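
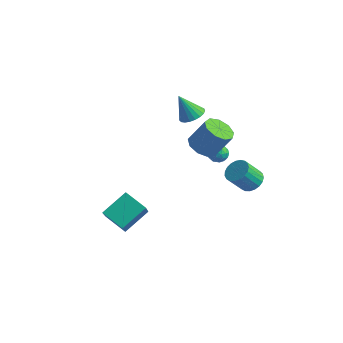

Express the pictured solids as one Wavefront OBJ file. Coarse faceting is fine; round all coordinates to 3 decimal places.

v -2.981 3.777 2.165
v -2.4 4.275 2.556
v -3.679 3.343 3.755
v -2.669 4.504 2.5
v -2.992 4.608 2.387
v -3.313 4.568 2.235
v -3.577 4.391 2.071
v -3.738 4.108 1.924
v -3.768 3.768 1.817
v -3.662 3.429 1.771
v -3.439 3.151 1.793
v -3.136 2.981 1.879
v -2.807 2.948 2.015
v -2.508 3.059 2.176
v -2.291 3.295 2.336
v -2.193 3.613 2.466
v -2.231 3.96 2.543
v -2.899 -3.817 -2.59
v -2.569 -2.224 -1.57
v -1.497 -3.652 -3.301
v -1.168 -2.059 -2.281
v -1.972 -5.001 -1.039
v -1.643 -3.408 -0.019
v -0.571 -4.836 -1.75
v -0.241 -3.243 -0.73
v -0.698 3.036 0.919
v -0.263 3.526 0.723
v -0.057 2.274 0.437
v 0.378 2.764 0.241
v 0.32 2.603 0.903
v -0.076 3.074 1.201
v -0.244 2.726 -0.041
v -0.64 3.197 0.257
v 0.017 3.334 0.13
v 0.366 3.258 0.713
v -0.686 2.542 0.447
v -0.337 2.466 1.03
v -0.537 3.348 0.863
v 0.217 2.452 0.297
v 0.183 2.358 0.686
v 0.438 2.646 0.571
v -0.427 3.082 1.144
v -0.171 3.37 1.029
v 0.171 2.828 1.135
v -0.149 2.43 0.131
v 0.107 2.718 0.016
v -0.758 3.154 0.589
v -0.503 3.442 0.474
v -0.491 2.972 0.025
v -0.116 3.523 0.399
v 0.26 3.075 0.116
v -0.105 3.053 -0.049
v -0.338 3.329 0.126
v 0.088 3.478 0.742
v 0.465 3.031 0.459
v 0.431 2.936 0.848
v 0.198 3.213 1.023
v 0.253 3.366 0.394
v -0.785 2.769 0.701
v -0.408 2.322 0.418
v -0.518 2.587 0.137
v -0.751 2.864 0.312
v -0.58 2.725 1.044
v -0.204 2.277 0.761
v 0.018 2.471 1.034
v -0.215 2.747 1.209
v -0.573 2.434 0.766
v 1.546 3.961 -1.615
v 2.352 3.705 -1.533
v 1.94 2.802 -0.303
v 1.134 3.059 -0.385
v 2.345 3.991 -1.325
v 1.932 3.089 -0.095
v 2.199 4.272 -1.168
v 1.787 3.37 0.062
v 1.941 4.499 -1.088
v 1.528 3.597 0.142
v 1.614 4.633 -1.099
v 1.201 3.731 0.131
v 1.275 4.651 -1.199
v 0.863 3.749 0.03
v 0.984 4.55 -1.371
v 0.571 3.648 -0.142
v 0.789 4.347 -1.586
v 0.377 3.445 -0.356
v 0.726 4.077 -1.805
v 0.313 3.175 -0.575
v 0.804 3.787 -1.991
v 0.392 2.885 -0.762
v 1.011 3.527 -2.113
v 0.598 2.625 -0.883
v 1.31 3.343 -2.148
v 0.898 2.44 -0.918
v 1.65 3.265 -2.091
v 1.238 2.362 -0.861
v 1.972 3.307 -1.952
v 1.56 2.405 -0.722
v 2.221 3.463 -1.754
v 1.808 2.561 -0.524
v 0.601 0.607 2.891
v 1.419 0.125 2.645
v 2.216 0.672 4.222
v 1.399 1.153 4.469
v 1.445 0.754 2.414
v 2.242 1.301 3.992
v 1.076 1.314 2.406
v 1.873 1.861 3.984
v 0.485 1.543 2.626
v 1.282 2.089 4.203
v -0.051 1.333 2.969
v 0.746 1.88 4.547
v -0.282 0.784 3.276
v 0.515 1.331 4.854
v -0.1 0.152 3.403
v 0.698 0.698 4.981
v 0.411 -0.268 3.291
v 1.208 0.279 4.868
v 1.011 -0.278 2.991
v 1.808 0.269 4.569
f 2 1 4
f 2 4 3
f 4 1 5
f 4 5 3
f 5 1 6
f 5 6 3
f 6 1 7
f 6 7 3
f 7 1 8
f 7 8 3
f 8 1 9
f 8 9 3
f 9 1 10
f 9 10 3
f 10 1 11
f 10 11 3
f 11 1 12
f 11 12 3
f 12 1 13
f 12 13 3
f 13 1 14
f 13 14 3
f 14 1 15
f 14 15 3
f 15 1 16
f 15 16 3
f 16 1 17
f 16 17 3
f 17 1 2
f 17 2 3
f 19 21 18
f 22 19 18
f 18 21 20
f 20 22 18
f 19 25 21
f 23 19 22
f 23 25 19
f 21 25 20
f 24 22 20
f 20 25 24
f 24 23 22
f 25 23 24
f 26 63 42
f 63 37 66
f 42 66 31
f 63 66 42
f 26 42 38
f 42 31 43
f 38 43 27
f 42 43 38
f 26 38 47
f 38 27 48
f 47 48 33
f 38 48 47
f 26 47 59
f 47 33 62
f 59 62 36
f 47 62 59
f 26 59 63
f 59 36 67
f 63 67 37
f 59 67 63
f 27 43 54
f 43 31 57
f 54 57 35
f 43 57 54
f 31 66 44
f 66 37 65
f 44 65 30
f 66 65 44
f 37 67 64
f 67 36 60
f 64 60 28
f 67 60 64
f 36 62 61
f 62 33 49
f 61 49 32
f 62 49 61
f 33 48 53
f 48 27 50
f 53 50 34
f 48 50 53
f 29 55 41
f 55 35 56
f 41 56 30
f 55 56 41
f 29 41 39
f 41 30 40
f 39 40 28
f 41 40 39
f 29 39 46
f 39 28 45
f 46 45 32
f 39 45 46
f 29 46 51
f 46 32 52
f 51 52 34
f 46 52 51
f 29 51 55
f 51 34 58
f 55 58 35
f 51 58 55
f 30 56 44
f 56 35 57
f 44 57 31
f 56 57 44
f 28 40 64
f 40 30 65
f 64 65 37
f 40 65 64
f 32 45 61
f 45 28 60
f 61 60 36
f 45 60 61
f 34 52 53
f 52 32 49
f 53 49 33
f 52 49 53
f 35 58 54
f 58 34 50
f 54 50 27
f 58 50 54
f 69 68 72
f 69 72 70
f 70 72 73
f 70 73 71
f 72 68 74
f 72 74 73
f 73 74 75
f 73 75 71
f 74 68 76
f 74 76 75
f 75 76 77
f 75 77 71
f 76 68 78
f 76 78 77
f 77 78 79
f 77 79 71
f 78 68 80
f 78 80 79
f 79 80 81
f 79 81 71
f 80 68 82
f 80 82 81
f 81 82 83
f 81 83 71
f 82 68 84
f 82 84 83
f 83 84 85
f 83 85 71
f 84 68 86
f 84 86 85
f 85 86 87
f 85 87 71
f 86 68 88
f 86 88 87
f 87 88 89
f 87 89 71
f 88 68 90
f 88 90 89
f 89 90 91
f 89 91 71
f 90 68 92
f 90 92 91
f 91 92 93
f 91 93 71
f 92 68 94
f 92 94 93
f 93 94 95
f 93 95 71
f 94 68 96
f 94 96 95
f 95 96 97
f 95 97 71
f 96 68 98
f 96 98 97
f 97 98 99
f 97 99 71
f 98 68 69
f 98 69 99
f 99 69 70
f 99 70 71
f 101 100 104
f 101 104 102
f 102 104 105
f 102 105 103
f 104 100 106
f 104 106 105
f 105 106 107
f 105 107 103
f 106 100 108
f 106 108 107
f 107 108 109
f 107 109 103
f 108 100 110
f 108 110 109
f 109 110 111
f 109 111 103
f 110 100 112
f 110 112 111
f 111 112 113
f 111 113 103
f 112 100 114
f 112 114 113
f 113 114 115
f 113 115 103
f 114 100 116
f 114 116 115
f 115 116 117
f 115 117 103
f 116 100 118
f 116 118 117
f 117 118 119
f 117 119 103
f 118 100 101
f 118 101 119
f 119 101 102
f 119 102 103



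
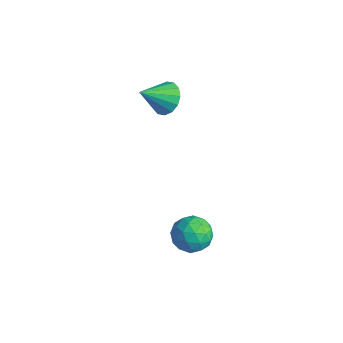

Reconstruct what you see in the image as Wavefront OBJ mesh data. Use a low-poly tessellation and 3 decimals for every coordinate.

v -2.174 3.438 3.154
v -1.89 3.902 3.794
v -2.446 2.262 4.126
v -2.316 3.985 3.775
v -2.704 3.922 3.59
v -2.95 3.729 3.287
v -2.988 3.458 2.949
v -2.807 3.182 2.666
v -2.457 2.974 2.513
v -2.031 2.891 2.533
v -1.643 2.954 2.718
v -1.397 3.147 3.02
v -1.359 3.418 3.358
v -1.54 3.694 3.642
v 1.071 1.466 -2.459
v 1.64 2.197 -2.596
v 1.88 1.063 -1.244
v 2.449 1.794 -1.381
v 1.565 1.934 -1.106
v 1.065 2.183 -1.857
v 2.455 1.077 -1.983
v 1.955 1.326 -2.734
v 2.495 1.956 -2.301
v 1.945 2.486 -1.759
v 1.575 0.774 -2.081
v 1.025 1.304 -1.539
v 1.285 1.867 -2.634
v 2.235 1.393 -1.206
v 1.716 1.475 -1.045
v 2.05 1.905 -1.125
v 0.947 1.859 -2.2
v 1.281 2.288 -2.28
v 1.237 2.133 -1.405
v 2.239 0.972 -1.56
v 2.573 1.401 -1.64
v 1.47 1.355 -2.715
v 1.804 1.785 -2.795
v 2.283 1.127 -2.435
v 2.122 2.155 -2.541
v 2.597 1.918 -1.827
v 2.6 1.497 -2.181
v 2.307 1.643 -2.622
v 1.799 2.466 -2.223
v 2.274 2.229 -1.508
v 1.754 2.311 -1.347
v 1.461 2.458 -1.789
v 2.301 2.325 -2.049
v 1.246 1.031 -2.332
v 1.721 0.794 -1.617
v 2.059 0.802 -2.051
v 1.766 0.949 -2.493
v 0.923 1.342 -2.013
v 1.398 1.105 -1.299
v 1.213 1.617 -1.218
v 0.92 1.763 -1.659
v 1.219 0.935 -1.791
f 2 1 4
f 2 4 3
f 4 1 5
f 4 5 3
f 5 1 6
f 5 6 3
f 6 1 7
f 6 7 3
f 7 1 8
f 7 8 3
f 8 1 9
f 8 9 3
f 9 1 10
f 9 10 3
f 10 1 11
f 10 11 3
f 11 1 12
f 11 12 3
f 12 1 13
f 12 13 3
f 13 1 14
f 13 14 3
f 14 1 2
f 14 2 3
f 15 52 31
f 52 26 55
f 31 55 20
f 52 55 31
f 15 31 27
f 31 20 32
f 27 32 16
f 31 32 27
f 15 27 36
f 27 16 37
f 36 37 22
f 27 37 36
f 15 36 48
f 36 22 51
f 48 51 25
f 36 51 48
f 15 48 52
f 48 25 56
f 52 56 26
f 48 56 52
f 16 32 43
f 32 20 46
f 43 46 24
f 32 46 43
f 20 55 33
f 55 26 54
f 33 54 19
f 55 54 33
f 26 56 53
f 56 25 49
f 53 49 17
f 56 49 53
f 25 51 50
f 51 22 38
f 50 38 21
f 51 38 50
f 22 37 42
f 37 16 39
f 42 39 23
f 37 39 42
f 18 44 30
f 44 24 45
f 30 45 19
f 44 45 30
f 18 30 28
f 30 19 29
f 28 29 17
f 30 29 28
f 18 28 35
f 28 17 34
f 35 34 21
f 28 34 35
f 18 35 40
f 35 21 41
f 40 41 23
f 35 41 40
f 18 40 44
f 40 23 47
f 44 47 24
f 40 47 44
f 19 45 33
f 45 24 46
f 33 46 20
f 45 46 33
f 17 29 53
f 29 19 54
f 53 54 26
f 29 54 53
f 21 34 50
f 34 17 49
f 50 49 25
f 34 49 50
f 23 41 42
f 41 21 38
f 42 38 22
f 41 38 42
f 24 47 43
f 47 23 39
f 43 39 16
f 47 39 43



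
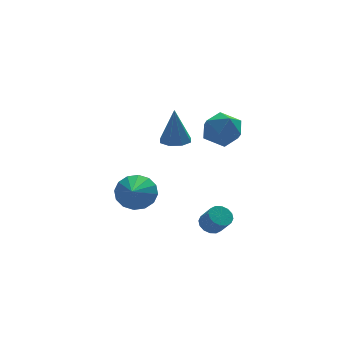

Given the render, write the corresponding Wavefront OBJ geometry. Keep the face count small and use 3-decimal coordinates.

v 2.175 -2.091 -1.537
v 2.655 -1.71 -1.39
v 2.906 -2.349 -0.556
v 2.425 -2.729 -0.703
v 2.4 -1.593 -1.224
v 2.651 -2.231 -0.39
v 2.085 -1.609 -1.141
v 2.336 -2.247 -0.307
v 1.794 -1.754 -1.165
v 2.045 -2.392 -0.331
v 1.605 -1.989 -1.288
v 1.856 -2.628 -0.454
v 1.568 -2.252 -1.478
v 1.819 -2.89 -0.644
v 1.694 -2.471 -1.684
v 1.945 -3.11 -0.85
v 1.949 -2.589 -1.85
v 2.2 -3.227 -1.016
v 2.264 -2.573 -1.933
v 2.515 -3.211 -1.099
v 2.555 -2.428 -1.909
v 2.806 -3.066 -1.075
v 2.744 -2.192 -1.786
v 2.995 -2.831 -0.952
v 2.781 -1.93 -1.596
v 3.032 -2.568 -0.762
v 4.024 1.769 3.659
v 4.883 1.215 3.215
v 2.917 1.025 2.445
v 3.776 0.471 2.001
v 3.404 0.202 3.017
v 4.089 0.661 3.767
v 3.711 1.579 1.893
v 4.396 2.038 2.643
v 4.69 1.097 2.123
v 4.5 0.246 2.818
v 3.3 1.994 2.842
v 3.11 1.143 3.537
v 2.494 3.848 0.986
v 3.103 3.315 1.016
v 2.466 3.932 3.054
v 3.302 3.901 0.995
v 3.028 4.457 0.968
v 2.441 4.655 0.952
v 1.885 4.381 0.956
v 1.686 3.794 0.977
v 1.96 3.239 1.004
v 2.547 3.04 1.02
v -1.077 -0.991 0.557
v -0.16 -1.152 0.949
v -1.783 -2.569 1.563
v -0.397 -0.83 1.286
v -0.817 -0.552 1.428
v -1.306 -0.391 1.336
v -1.733 -0.392 1.036
v -1.985 -0.553 0.607
v -1.994 -0.831 0.164
v -1.756 -1.153 -0.173
v -1.337 -1.431 -0.315
v -0.848 -1.591 -0.223
v -0.42 -1.591 0.078
v -0.168 -1.43 0.507
f 2 1 5
f 2 5 3
f 3 5 6
f 3 6 4
f 5 1 7
f 5 7 6
f 6 7 8
f 6 8 4
f 7 1 9
f 7 9 8
f 8 9 10
f 8 10 4
f 9 1 11
f 9 11 10
f 10 11 12
f 10 12 4
f 11 1 13
f 11 13 12
f 12 13 14
f 12 14 4
f 13 1 15
f 13 15 14
f 14 15 16
f 14 16 4
f 15 1 17
f 15 17 16
f 16 17 18
f 16 18 4
f 17 1 19
f 17 19 18
f 18 19 20
f 18 20 4
f 19 1 21
f 19 21 20
f 20 21 22
f 20 22 4
f 21 1 23
f 21 23 22
f 22 23 24
f 22 24 4
f 23 1 25
f 23 25 24
f 24 25 26
f 24 26 4
f 25 1 2
f 25 2 26
f 26 2 3
f 26 3 4
f 27 38 32
f 27 32 28
f 27 28 34
f 27 34 37
f 27 37 38
f 28 32 36
f 32 38 31
f 38 37 29
f 37 34 33
f 34 28 35
f 30 36 31
f 30 31 29
f 30 29 33
f 30 33 35
f 30 35 36
f 31 36 32
f 29 31 38
f 33 29 37
f 35 33 34
f 36 35 28
f 40 39 42
f 40 42 41
f 42 39 43
f 42 43 41
f 43 39 44
f 43 44 41
f 44 39 45
f 44 45 41
f 45 39 46
f 45 46 41
f 46 39 47
f 46 47 41
f 47 39 48
f 47 48 41
f 48 39 40
f 48 40 41
f 50 49 52
f 50 52 51
f 52 49 53
f 52 53 51
f 53 49 54
f 53 54 51
f 54 49 55
f 54 55 51
f 55 49 56
f 55 56 51
f 56 49 57
f 56 57 51
f 57 49 58
f 57 58 51
f 58 49 59
f 58 59 51
f 59 49 60
f 59 60 51
f 60 49 61
f 60 61 51
f 61 49 62
f 61 62 51
f 62 49 50
f 62 50 51



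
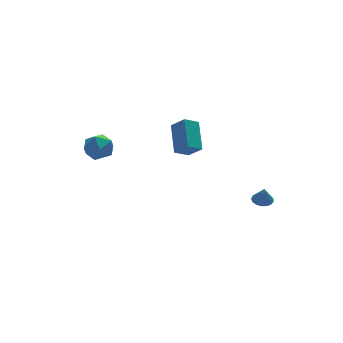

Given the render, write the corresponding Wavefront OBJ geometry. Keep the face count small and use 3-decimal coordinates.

v 1.496 0.694 0.865
v 0.578 0.693 1.395
v 2.123 2.326 1.955
v 1.205 2.325 2.485
v 1.975 -0.045 1.695
v 1.057 -0.046 2.225
v 2.602 1.587 2.785
v 1.684 1.586 3.315
v -4.504 1.507 2.45
v -3.618 1.904 2.633
v -4.182 0.316 3.467
v -3.296 0.713 3.65
v -4.115 1.168 3.963
v -4.315 1.904 3.335
v -3.485 0.316 2.765
v -3.685 1.052 2.137
v -2.988 1.168 2.829
v -3.378 1.694 3.569
v -4.422 0.526 2.531
v -4.812 1.052 3.271
v 3.905 -3.627 -0.898
v 4.517 -3.479 -0.88
v 3.915 -3.793 0.118
v 4.378 -3.215 -0.836
v 4.13 -3.046 -0.806
v 3.83 -3.01 -0.797
v 3.548 -3.115 -0.812
v 3.348 -3.338 -0.846
v 3.275 -3.627 -0.892
v 3.347 -3.916 -0.94
v 3.546 -4.139 -0.978
v 3.828 -4.245 -0.998
v 4.127 -4.209 -0.995
v 4.376 -4.04 -0.97
v 4.516 -3.776 -0.928
f 2 4 1
f 5 2 1
f 1 4 3
f 3 5 1
f 2 8 4
f 6 2 5
f 6 8 2
f 4 8 3
f 7 5 3
f 3 8 7
f 7 6 5
f 8 6 7
f 9 20 14
f 9 14 10
f 9 10 16
f 9 16 19
f 9 19 20
f 10 14 18
f 14 20 13
f 20 19 11
f 19 16 15
f 16 10 17
f 12 18 13
f 12 13 11
f 12 11 15
f 12 15 17
f 12 17 18
f 13 18 14
f 11 13 20
f 15 11 19
f 17 15 16
f 18 17 10
f 22 21 24
f 22 24 23
f 24 21 25
f 24 25 23
f 25 21 26
f 25 26 23
f 26 21 27
f 26 27 23
f 27 21 28
f 27 28 23
f 28 21 29
f 28 29 23
f 29 21 30
f 29 30 23
f 30 21 31
f 30 31 23
f 31 21 32
f 31 32 23
f 32 21 33
f 32 33 23
f 33 21 34
f 33 34 23
f 34 21 35
f 34 35 23
f 35 21 22
f 35 22 23



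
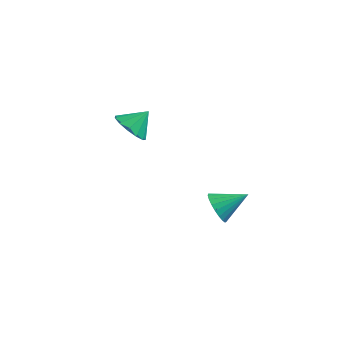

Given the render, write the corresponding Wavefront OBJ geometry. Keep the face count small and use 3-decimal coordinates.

v -2.504 0.487 -2.887
v -1.999 0.865 -3.624
v -1.876 1.233 -2.073
v -2.445 1.176 -3.566
v -2.909 1.269 -3.293
v -3.244 1.113 -2.89
v -3.345 0.759 -2.487
v -3.178 0.318 -2.21
v -2.798 -0.07 -2.148
v -2.324 -0.281 -2.321
v -1.907 -0.248 -2.673
v -1.68 0.018 -3.093
v -1.714 0.433 -3.447
v 2.987 -2.963 -3.749
v 3.538 -3.448 -4.137
v 4.153 -2.197 -3.051
v 3.501 -3.188 -4.361
v 3.375 -2.889 -4.479
v 3.183 -2.603 -4.471
v 2.956 -2.379 -4.338
v 2.735 -2.256 -4.103
v 2.557 -2.255 -3.808
v 2.454 -2.377 -3.502
v 2.443 -2.6 -3.238
v 2.526 -2.886 -3.063
v 2.688 -3.185 -3.007
v 2.903 -3.446 -3.079
v 3.132 -3.623 -3.267
v 3.336 -3.686 -3.538
v 3.479 -3.624 -3.846
f 2 1 4
f 2 4 3
f 4 1 5
f 4 5 3
f 5 1 6
f 5 6 3
f 6 1 7
f 6 7 3
f 7 1 8
f 7 8 3
f 8 1 9
f 8 9 3
f 9 1 10
f 9 10 3
f 10 1 11
f 10 11 3
f 11 1 12
f 11 12 3
f 12 1 13
f 12 13 3
f 13 1 2
f 13 2 3
f 15 14 17
f 15 17 16
f 17 14 18
f 17 18 16
f 18 14 19
f 18 19 16
f 19 14 20
f 19 20 16
f 20 14 21
f 20 21 16
f 21 14 22
f 21 22 16
f 22 14 23
f 22 23 16
f 23 14 24
f 23 24 16
f 24 14 25
f 24 25 16
f 25 14 26
f 25 26 16
f 26 14 27
f 26 27 16
f 27 14 28
f 27 28 16
f 28 14 29
f 28 29 16
f 29 14 30
f 29 30 16
f 30 14 15
f 30 15 16



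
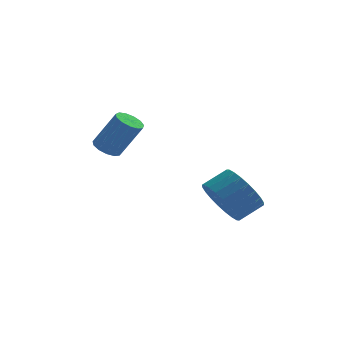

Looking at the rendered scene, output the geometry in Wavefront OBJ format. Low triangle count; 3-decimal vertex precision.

v -0.562 0.562 -2.844
v -0.079 0.334 -3.159
v 0.804 0.149 -1.671
v 0.322 0.378 -1.356
v -0.032 0.679 -3.144
v 0.852 0.494 -1.656
v -0.153 0.988 -3.034
v 0.731 0.803 -1.546
v -0.404 1.162 -2.863
v 0.48 0.977 -1.376
v -0.705 1.145 -2.687
v 0.179 0.96 -1.199
v -0.96 0.943 -2.56
v -0.077 0.758 -1.072
v -1.089 0.621 -2.523
v -0.206 0.436 -1.036
v -1.051 0.28 -2.588
v -0.167 0.095 -1.101
v -0.857 0.028 -2.735
v 0.026 -0.156 -1.247
v -0.57 -0.053 -2.916
v 0.314 -0.238 -1.428
v -0.28 0.06 -3.074
v 0.604 -0.124 -1.586
v 3.496 -3.746 -3.924
v 4.078 -3.78 -4.798
v 4.985 -3.388 -4.21
v 4.404 -3.354 -3.336
v 3.926 -3.399 -4.817
v 4.833 -3.008 -4.229
v 3.709 -3.072 -4.701
v 4.616 -2.68 -4.112
v 3.46 -2.847 -4.466
v 4.367 -2.456 -3.878
v 3.216 -2.759 -4.149
v 4.123 -2.368 -3.56
v 3.015 -2.821 -3.797
v 3.922 -2.43 -3.209
v 2.887 -3.024 -3.465
v 3.794 -2.633 -2.877
v 2.852 -3.337 -3.203
v 3.759 -2.945 -2.615
v 2.915 -3.712 -3.05
v 3.822 -3.32 -2.462
v 3.067 -4.092 -3.031
v 3.974 -3.701 -2.443
v 3.284 -4.42 -3.148
v 4.191 -4.028 -2.559
v 3.533 -4.644 -3.382
v 4.44 -4.253 -2.794
v 3.777 -4.732 -3.7
v 4.684 -4.341 -3.111
v 3.978 -4.67 -4.051
v 4.885 -4.279 -3.463
v 4.106 -4.467 -4.383
v 5.013 -4.076 -3.795
v 4.141 -4.155 -4.645
v 5.048 -3.763 -4.057
f 2 1 5
f 2 5 3
f 3 5 6
f 3 6 4
f 5 1 7
f 5 7 6
f 6 7 8
f 6 8 4
f 7 1 9
f 7 9 8
f 8 9 10
f 8 10 4
f 9 1 11
f 9 11 10
f 10 11 12
f 10 12 4
f 11 1 13
f 11 13 12
f 12 13 14
f 12 14 4
f 13 1 15
f 13 15 14
f 14 15 16
f 14 16 4
f 15 1 17
f 15 17 16
f 16 17 18
f 16 18 4
f 17 1 19
f 17 19 18
f 18 19 20
f 18 20 4
f 19 1 21
f 19 21 20
f 20 21 22
f 20 22 4
f 21 1 23
f 21 23 22
f 22 23 24
f 22 24 4
f 23 1 2
f 23 2 24
f 24 2 3
f 24 3 4
f 26 25 29
f 26 29 27
f 27 29 30
f 27 30 28
f 29 25 31
f 29 31 30
f 30 31 32
f 30 32 28
f 31 25 33
f 31 33 32
f 32 33 34
f 32 34 28
f 33 25 35
f 33 35 34
f 34 35 36
f 34 36 28
f 35 25 37
f 35 37 36
f 36 37 38
f 36 38 28
f 37 25 39
f 37 39 38
f 38 39 40
f 38 40 28
f 39 25 41
f 39 41 40
f 40 41 42
f 40 42 28
f 41 25 43
f 41 43 42
f 42 43 44
f 42 44 28
f 43 25 45
f 43 45 44
f 44 45 46
f 44 46 28
f 45 25 47
f 45 47 46
f 46 47 48
f 46 48 28
f 47 25 49
f 47 49 48
f 48 49 50
f 48 50 28
f 49 25 51
f 49 51 50
f 50 51 52
f 50 52 28
f 51 25 53
f 51 53 52
f 52 53 54
f 52 54 28
f 53 25 55
f 53 55 54
f 54 55 56
f 54 56 28
f 55 25 57
f 55 57 56
f 56 57 58
f 56 58 28
f 57 25 26
f 57 26 58
f 58 26 27
f 58 27 28



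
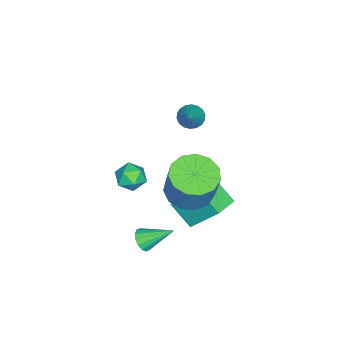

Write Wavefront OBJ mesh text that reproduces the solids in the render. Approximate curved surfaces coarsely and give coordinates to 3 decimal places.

v 4.068 -1.095 -2.183
v 4.624 -0.908 -2.247
v 3.732 0.195 -1.317
v 4.472 -0.788 -2.483
v 4.213 -0.751 -2.64
v 3.914 -0.806 -2.674
v 3.657 -0.938 -2.576
v 3.51 -1.113 -2.373
v 3.512 -1.283 -2.119
v 3.663 -1.402 -1.883
v 3.923 -1.439 -1.726
v 4.222 -1.385 -1.692
v 4.479 -1.252 -1.79
v 4.626 -1.078 -1.993
v 0.702 -2.316 -1.698
v 1.367 -2.623 -1.405
v 0.173 -3.477 -1.715
v 0.838 -3.784 -1.422
v 0.388 -3.318 -0.973
v 0.715 -2.6 -0.962
v 0.825 -3.5 -2.158
v 1.152 -2.782 -2.147
v 1.443 -3.355 -1.689
v 1.173 -3.242 -0.957
v 0.367 -2.858 -2.163
v 0.097 -2.745 -1.431
v 1.541 -0.131 -0.845
v 1.603 1.162 0.718
v 1.896 0.914 -1.723
v 1.959 2.207 -0.16
v 2.701 -0.387 -0.68
v 2.764 0.906 0.883
v 3.057 0.658 -1.558
v 3.119 1.951 0.005
v 3.082 0.612 1.122
v 4.117 0.642 0.782
v 4.674 1.098 2.519
v 3.638 1.068 2.858
v 3.893 1.209 0.705
v 4.45 1.665 2.442
v 3.411 1.586 0.76
v 3.968 2.042 2.497
v 2.825 1.654 0.93
v 3.382 2.11 2.667
v 2.32 1.391 1.161
v 2.877 1.847 2.898
v 2.057 0.881 1.379
v 2.614 1.337 3.116
v 2.119 0.285 1.516
v 2.676 0.741 3.253
v 2.487 -0.206 1.527
v 3.044 0.249 3.264
v 3.043 -0.439 1.41
v 3.6 0.017 3.146
v 3.612 -0.337 1.201
v 4.169 0.119 2.938
v 4.012 0.066 0.967
v 4.569 0.522 2.703
v -2.072 -1.352 0.851
v -1.632 -1.509 0.413
v -0.648 -0.928 2.129
v -1.672 -1.232 0.366
v -1.792 -0.978 0.414
v -1.967 -0.798 0.549
v -2.162 -0.728 0.744
v -2.34 -0.782 0.96
v -2.465 -0.949 1.154
v -2.512 -1.195 1.289
v -2.471 -1.473 1.336
v -2.352 -1.727 1.287
v -2.177 -1.907 1.152
v -1.981 -1.977 0.958
v -1.804 -1.923 0.742
v -1.679 -1.756 0.547
f 2 1 4
f 2 4 3
f 4 1 5
f 4 5 3
f 5 1 6
f 5 6 3
f 6 1 7
f 6 7 3
f 7 1 8
f 7 8 3
f 8 1 9
f 8 9 3
f 9 1 10
f 9 10 3
f 10 1 11
f 10 11 3
f 11 1 12
f 11 12 3
f 12 1 13
f 12 13 3
f 13 1 14
f 13 14 3
f 14 1 2
f 14 2 3
f 15 26 20
f 15 20 16
f 15 16 22
f 15 22 25
f 15 25 26
f 16 20 24
f 20 26 19
f 26 25 17
f 25 22 21
f 22 16 23
f 18 24 19
f 18 19 17
f 18 17 21
f 18 21 23
f 18 23 24
f 19 24 20
f 17 19 26
f 21 17 25
f 23 21 22
f 24 23 16
f 28 30 27
f 31 28 27
f 27 30 29
f 29 31 27
f 28 34 30
f 32 28 31
f 32 34 28
f 30 34 29
f 33 31 29
f 29 34 33
f 33 32 31
f 34 32 33
f 36 35 39
f 36 39 37
f 37 39 40
f 37 40 38
f 39 35 41
f 39 41 40
f 40 41 42
f 40 42 38
f 41 35 43
f 41 43 42
f 42 43 44
f 42 44 38
f 43 35 45
f 43 45 44
f 44 45 46
f 44 46 38
f 45 35 47
f 45 47 46
f 46 47 48
f 46 48 38
f 47 35 49
f 47 49 48
f 48 49 50
f 48 50 38
f 49 35 51
f 49 51 50
f 50 51 52
f 50 52 38
f 51 35 53
f 51 53 52
f 52 53 54
f 52 54 38
f 53 35 55
f 53 55 54
f 54 55 56
f 54 56 38
f 55 35 57
f 55 57 56
f 56 57 58
f 56 58 38
f 57 35 36
f 57 36 58
f 58 36 37
f 58 37 38
f 60 59 62
f 60 62 61
f 62 59 63
f 62 63 61
f 63 59 64
f 63 64 61
f 64 59 65
f 64 65 61
f 65 59 66
f 65 66 61
f 66 59 67
f 66 67 61
f 67 59 68
f 67 68 61
f 68 59 69
f 68 69 61
f 69 59 70
f 69 70 61
f 70 59 71
f 70 71 61
f 71 59 72
f 71 72 61
f 72 59 73
f 72 73 61
f 73 59 74
f 73 74 61
f 74 59 60
f 74 60 61



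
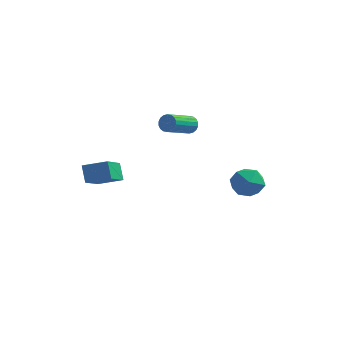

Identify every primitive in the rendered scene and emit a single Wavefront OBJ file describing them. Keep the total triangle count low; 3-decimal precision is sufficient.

v 3.219 3.148 -1.362
v 3.727 2.771 -0.51
v 1.713 2.909 -0.57
v 2.221 2.532 0.282
v 2.299 3.56 0.03
v 3.23 3.708 -0.46
v 2.21 1.972 -0.62
v 3.141 2.12 -1.11
v 3.104 2.044 -0.051
v 3.159 3.026 0.35
v 2.281 2.654 -1.43
v 2.336 3.636 -1.029
v -2.874 -4.701 1.949
v -3.271 -4.245 2.843
v -3.06 -2.891 0.942
v -3.457 -2.434 1.836
v -1.643 -4.366 2.324
v -2.04 -3.909 3.218
v -1.829 -2.555 1.317
v -2.226 -2.099 2.211
v -0.161 1.946 3.529
v 0.189 2.02 3.974
v -0.37 0.448 4.675
v -0.719 0.374 4.231
v -0.026 2.131 4.052
v -0.585 0.559 4.753
v -0.267 2.205 4.026
v -0.826 0.633 4.727
v -0.487 2.228 3.902
v -1.046 0.656 4.603
v -0.643 2.195 3.704
v -1.201 0.623 4.405
v -0.703 2.113 3.472
v -1.261 0.541 4.173
v -0.655 1.998 3.251
v -1.214 0.425 3.952
v -0.51 1.872 3.085
v -1.069 0.3 3.786
v -0.295 1.761 3.007
v -0.854 0.189 3.708
v -0.054 1.687 3.033
v -0.613 0.115 3.734
v 0.166 1.664 3.157
v -0.393 0.092 3.858
v 0.321 1.697 3.355
v -0.237 0.125 4.056
v 0.381 1.779 3.587
v -0.177 0.207 4.288
v 0.334 1.895 3.808
v -0.225 0.322 4.509
f 1 12 6
f 1 6 2
f 1 2 8
f 1 8 11
f 1 11 12
f 2 6 10
f 6 12 5
f 12 11 3
f 11 8 7
f 8 2 9
f 4 10 5
f 4 5 3
f 4 3 7
f 4 7 9
f 4 9 10
f 5 10 6
f 3 5 12
f 7 3 11
f 9 7 8
f 10 9 2
f 14 16 13
f 17 14 13
f 13 16 15
f 15 17 13
f 14 20 16
f 18 14 17
f 18 20 14
f 16 20 15
f 19 17 15
f 15 20 19
f 19 18 17
f 20 18 19
f 22 21 25
f 22 25 23
f 23 25 26
f 23 26 24
f 25 21 27
f 25 27 26
f 26 27 28
f 26 28 24
f 27 21 29
f 27 29 28
f 28 29 30
f 28 30 24
f 29 21 31
f 29 31 30
f 30 31 32
f 30 32 24
f 31 21 33
f 31 33 32
f 32 33 34
f 32 34 24
f 33 21 35
f 33 35 34
f 34 35 36
f 34 36 24
f 35 21 37
f 35 37 36
f 36 37 38
f 36 38 24
f 37 21 39
f 37 39 38
f 38 39 40
f 38 40 24
f 39 21 41
f 39 41 40
f 40 41 42
f 40 42 24
f 41 21 43
f 41 43 42
f 42 43 44
f 42 44 24
f 43 21 45
f 43 45 44
f 44 45 46
f 44 46 24
f 45 21 47
f 45 47 46
f 46 47 48
f 46 48 24
f 47 21 49
f 47 49 48
f 48 49 50
f 48 50 24
f 49 21 22
f 49 22 50
f 50 22 23
f 50 23 24



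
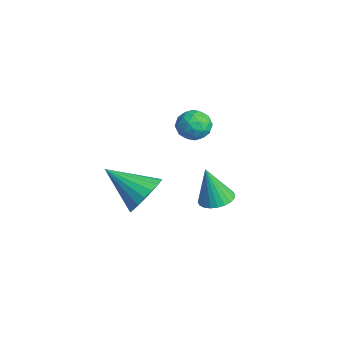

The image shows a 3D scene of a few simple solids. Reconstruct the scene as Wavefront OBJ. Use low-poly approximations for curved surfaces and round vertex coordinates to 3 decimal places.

v -2.981 1.57 -4.416
v -2.239 1.626 -4.316
v -3.179 1.17 -2.724
v -2.325 1.9 -4.261
v -2.511 2.124 -4.23
v -2.768 2.264 -4.227
v -3.057 2.298 -4.253
v -3.335 2.221 -4.304
v -3.559 2.045 -4.372
v -3.695 1.797 -4.446
v -3.722 1.514 -4.516
v -3.636 1.24 -4.571
v -3.45 1.016 -4.602
v -3.193 0.876 -4.605
v -2.904 0.842 -4.579
v -2.626 0.918 -4.528
v -2.402 1.094 -4.46
v -2.267 1.343 -4.386
v -1.19 -1.933 -2.116
v -0.81 -1.589 -1.315
v -2.29 -3.167 -1.064
v -1.146 -1.34 -1.374
v -1.491 -1.208 -1.58
v -1.776 -1.219 -1.892
v -1.945 -1.372 -2.248
v -1.965 -1.636 -2.578
v -1.83 -1.958 -2.817
v -1.569 -2.276 -2.916
v -1.233 -2.525 -2.857
v -0.888 -2.657 -2.651
v -0.603 -2.646 -2.339
v -0.434 -2.493 -1.983
v -0.415 -2.229 -1.653
v -0.549 -1.907 -1.415
v -2.295 0.322 0.807
v -1.686 0.526 0.448
v -1.634 -0.306 1.572
v -1.025 -0.102 1.213
v -1.408 0.394 1.598
v -1.817 0.782 1.125
v -1.503 -0.562 0.895
v -1.912 -0.174 0.422
v -1.196 -0.021 0.502
v -1.138 0.571 0.937
v -2.182 -0.351 1.083
v -2.124 0.241 1.518
v -2.049 0.479 0.56
v -1.271 -0.259 1.46
v -1.497 0.033 1.686
v -1.139 0.152 1.475
v -2.126 0.63 0.958
v -1.768 0.75 0.747
v -1.604 0.672 1.423
v -1.552 -0.53 1.273
v -1.194 -0.41 1.062
v -2.181 0.068 0.545
v -1.823 0.187 0.334
v -1.716 -0.452 0.597
v -1.403 0.278 0.381
v -1.014 -0.091 0.831
v -1.295 -0.362 0.644
v -1.535 -0.134 0.366
v -1.369 0.625 0.636
v -0.98 0.256 1.086
v -1.205 0.548 1.312
v -1.446 0.776 1.034
v -1.081 0.304 0.668
v -2.34 -0.036 0.934
v -1.951 -0.405 1.384
v -1.874 -0.556 0.986
v -2.115 -0.328 0.708
v -2.306 0.311 1.189
v -1.917 -0.058 1.639
v -1.785 0.354 1.654
v -2.025 0.582 1.376
v -2.239 -0.084 1.352
f 2 1 4
f 2 4 3
f 4 1 5
f 4 5 3
f 5 1 6
f 5 6 3
f 6 1 7
f 6 7 3
f 7 1 8
f 7 8 3
f 8 1 9
f 8 9 3
f 9 1 10
f 9 10 3
f 10 1 11
f 10 11 3
f 11 1 12
f 11 12 3
f 12 1 13
f 12 13 3
f 13 1 14
f 13 14 3
f 14 1 15
f 14 15 3
f 15 1 16
f 15 16 3
f 16 1 17
f 16 17 3
f 17 1 18
f 17 18 3
f 18 1 2
f 18 2 3
f 20 19 22
f 20 22 21
f 22 19 23
f 22 23 21
f 23 19 24
f 23 24 21
f 24 19 25
f 24 25 21
f 25 19 26
f 25 26 21
f 26 19 27
f 26 27 21
f 27 19 28
f 27 28 21
f 28 19 29
f 28 29 21
f 29 19 30
f 29 30 21
f 30 19 31
f 30 31 21
f 31 19 32
f 31 32 21
f 32 19 33
f 32 33 21
f 33 19 34
f 33 34 21
f 34 19 20
f 34 20 21
f 35 72 51
f 72 46 75
f 51 75 40
f 72 75 51
f 35 51 47
f 51 40 52
f 47 52 36
f 51 52 47
f 35 47 56
f 47 36 57
f 56 57 42
f 47 57 56
f 35 56 68
f 56 42 71
f 68 71 45
f 56 71 68
f 35 68 72
f 68 45 76
f 72 76 46
f 68 76 72
f 36 52 63
f 52 40 66
f 63 66 44
f 52 66 63
f 40 75 53
f 75 46 74
f 53 74 39
f 75 74 53
f 46 76 73
f 76 45 69
f 73 69 37
f 76 69 73
f 45 71 70
f 71 42 58
f 70 58 41
f 71 58 70
f 42 57 62
f 57 36 59
f 62 59 43
f 57 59 62
f 38 64 50
f 64 44 65
f 50 65 39
f 64 65 50
f 38 50 48
f 50 39 49
f 48 49 37
f 50 49 48
f 38 48 55
f 48 37 54
f 55 54 41
f 48 54 55
f 38 55 60
f 55 41 61
f 60 61 43
f 55 61 60
f 38 60 64
f 60 43 67
f 64 67 44
f 60 67 64
f 39 65 53
f 65 44 66
f 53 66 40
f 65 66 53
f 37 49 73
f 49 39 74
f 73 74 46
f 49 74 73
f 41 54 70
f 54 37 69
f 70 69 45
f 54 69 70
f 43 61 62
f 61 41 58
f 62 58 42
f 61 58 62
f 44 67 63
f 67 43 59
f 63 59 36
f 67 59 63



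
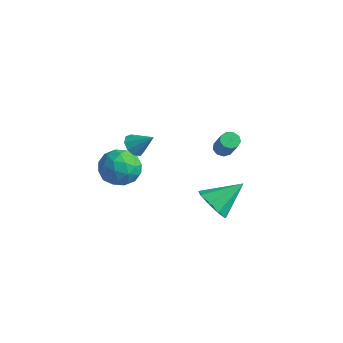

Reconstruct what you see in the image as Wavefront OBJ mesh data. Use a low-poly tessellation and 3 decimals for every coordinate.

v -3.941 -1.385 -1.187
v -2.923 -1.697 -0.987
v -4.477 -2.203 0.267
v -3.459 -2.515 0.467
v -3.732 -1.47 0.551
v -3.401 -0.964 -0.348
v -3.999 -2.936 -0.372
v -3.668 -2.43 -1.271
v -2.959 -2.655 -0.483
v -2.794 -1.749 0.087
v -4.606 -2.151 -0.807
v -4.441 -1.245 -0.237
v -3.385 -1.469 -1.214
v -4.015 -2.431 0.494
v -4.176 -1.817 0.544
v -3.578 -2 0.661
v -3.666 -1.039 -0.839
v -3.067 -1.222 -0.721
v -3.543 -1.089 0.183
v -4.333 -2.678 0.001
v -3.734 -2.861 0.119
v -3.822 -1.9 -1.381
v -3.224 -2.083 -1.264
v -3.857 -2.811 -0.903
v -2.808 -2.215 -0.801
v -3.123 -2.696 0.054
v -3.44 -2.944 -0.44
v -3.245 -2.646 -0.968
v -2.711 -1.683 -0.465
v -3.026 -2.164 0.389
v -3.187 -1.55 0.438
v -2.992 -1.253 -0.09
v -2.732 -2.246 -0.17
v -4.374 -1.736 -1.109
v -4.689 -2.217 -0.255
v -4.408 -2.647 -0.63
v -4.213 -2.35 -1.158
v -4.277 -1.204 -0.774
v -4.592 -1.685 0.081
v -4.155 -1.254 0.248
v -3.96 -0.956 -0.28
v -4.668 -1.654 -0.55
v -2.326 2.506 -4.363
v -1.893 1.84 -3.707
v -1.774 3.974 -3.237
v -1.424 2.038 -4.195
v -1.377 2.455 -4.761
v -1.774 2.896 -5.141
v -2.429 3.154 -5.157
v -3.036 3.11 -4.801
v -3.31 2.783 -4.241
v -3.124 2.326 -3.737
v -2.564 1.954 -3.527
v -2.471 -2.097 1.85
v -2.241 -1.719 1.387
v -1.649 -1.663 2.61
v -2.556 -1.51 1.608
v -2.831 -1.576 1.942
v -2.937 -1.885 2.233
v -2.825 -2.293 2.345
v -2.547 -2.609 2.225
v -2.234 -2.686 1.93
v -2.031 -2.486 1.597
v -2.033 -2.105 1.382
v -3.417 4.155 -1.658
v -3.002 4.244 -1.941
v -2.088 3.855 -0.725
v -2.503 3.765 -0.442
v -3.099 4.536 -1.775
v -2.185 4.146 -0.559
v -3.344 4.649 -1.554
v -2.431 4.259 -0.338
v -3.624 4.531 -1.382
v -2.71 4.141 -0.166
v -3.806 4.237 -1.339
v -2.893 3.847 -0.123
v -3.807 3.904 -1.445
v -2.893 3.515 -0.229
v -3.625 3.689 -1.651
v -2.711 3.3 -0.435
v -3.345 3.692 -1.86
v -2.432 3.302 -0.644
v -3.1 3.911 -1.974
v -2.186 3.522 -0.758
f 1 38 17
f 38 12 41
f 17 41 6
f 38 41 17
f 1 17 13
f 17 6 18
f 13 18 2
f 17 18 13
f 1 13 22
f 13 2 23
f 22 23 8
f 13 23 22
f 1 22 34
f 22 8 37
f 34 37 11
f 22 37 34
f 1 34 38
f 34 11 42
f 38 42 12
f 34 42 38
f 2 18 29
f 18 6 32
f 29 32 10
f 18 32 29
f 6 41 19
f 41 12 40
f 19 40 5
f 41 40 19
f 12 42 39
f 42 11 35
f 39 35 3
f 42 35 39
f 11 37 36
f 37 8 24
f 36 24 7
f 37 24 36
f 8 23 28
f 23 2 25
f 28 25 9
f 23 25 28
f 4 30 16
f 30 10 31
f 16 31 5
f 30 31 16
f 4 16 14
f 16 5 15
f 14 15 3
f 16 15 14
f 4 14 21
f 14 3 20
f 21 20 7
f 14 20 21
f 4 21 26
f 21 7 27
f 26 27 9
f 21 27 26
f 4 26 30
f 26 9 33
f 30 33 10
f 26 33 30
f 5 31 19
f 31 10 32
f 19 32 6
f 31 32 19
f 3 15 39
f 15 5 40
f 39 40 12
f 15 40 39
f 7 20 36
f 20 3 35
f 36 35 11
f 20 35 36
f 9 27 28
f 27 7 24
f 28 24 8
f 27 24 28
f 10 33 29
f 33 9 25
f 29 25 2
f 33 25 29
f 44 43 46
f 44 46 45
f 46 43 47
f 46 47 45
f 47 43 48
f 47 48 45
f 48 43 49
f 48 49 45
f 49 43 50
f 49 50 45
f 50 43 51
f 50 51 45
f 51 43 52
f 51 52 45
f 52 43 53
f 52 53 45
f 53 43 44
f 53 44 45
f 55 54 57
f 55 57 56
f 57 54 58
f 57 58 56
f 58 54 59
f 58 59 56
f 59 54 60
f 59 60 56
f 60 54 61
f 60 61 56
f 61 54 62
f 61 62 56
f 62 54 63
f 62 63 56
f 63 54 64
f 63 64 56
f 64 54 55
f 64 55 56
f 66 65 69
f 66 69 67
f 67 69 70
f 67 70 68
f 69 65 71
f 69 71 70
f 70 71 72
f 70 72 68
f 71 65 73
f 71 73 72
f 72 73 74
f 72 74 68
f 73 65 75
f 73 75 74
f 74 75 76
f 74 76 68
f 75 65 77
f 75 77 76
f 76 77 78
f 76 78 68
f 77 65 79
f 77 79 78
f 78 79 80
f 78 80 68
f 79 65 81
f 79 81 80
f 80 81 82
f 80 82 68
f 81 65 83
f 81 83 82
f 82 83 84
f 82 84 68
f 83 65 66
f 83 66 84
f 84 66 67
f 84 67 68



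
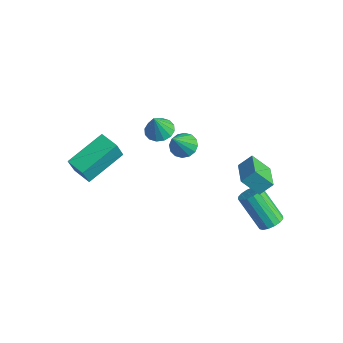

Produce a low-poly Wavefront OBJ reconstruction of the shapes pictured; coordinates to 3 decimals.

v 3.318 3.451 -1.582
v 2.768 2.814 -0.713
v 3.541 4.056 -0.997
v 2.991 3.418 -0.128
v 4.589 2.722 -1.312
v 4.039 2.084 -0.443
v 4.812 3.326 -0.727
v 4.262 2.689 0.142
v -1.233 2.479 -2.325
v -0.779 2.11 -2.727
v -0.727 1.521 -0.875
v -0.585 2.398 -2.605
v -0.565 2.707 -2.407
v -0.724 2.955 -2.188
v -1.02 3.076 -2.005
v -1.372 3.037 -1.908
v -1.687 2.848 -1.923
v -1.88 2.56 -2.046
v -1.9 2.251 -2.243
v -1.741 2.003 -2.462
v -1.446 1.882 -2.645
v -1.094 1.921 -2.742
v 0.684 -0.065 1.755
v 1.154 -0.53 1.527
v 0.856 -0.475 2.945
v 1.346 -0.232 1.602
v 1.361 0.11 1.718
v 1.194 0.406 1.844
v 0.891 0.576 1.947
v 0.532 0.574 1.998
v 0.214 0.401 1.984
v 0.022 0.103 1.909
v 0.007 -0.239 1.793
v 0.174 -0.535 1.666
v 0.477 -0.705 1.564
v 0.836 -0.703 1.513
v -2.15 -2.929 -2.107
v -2.005 -3.339 -1.064
v -2.39 -0.943 -1.292
v -2.244 -1.353 -0.25
v -1.096 -2.767 -2.19
v -0.95 -3.177 -1.148
v -1.335 -0.781 -1.376
v -1.19 -1.191 -0.333
v 4.326 3.661 -4.252
v 4.736 3.199 -4.086
v 3.605 2.757 -2.522
v 3.194 3.219 -2.688
v 4.845 3.471 -3.93
v 3.714 3.029 -2.366
v 4.815 3.793 -3.861
v 3.683 3.351 -2.297
v 4.653 4.081 -3.896
v 3.522 3.638 -2.333
v 4.404 4.255 -4.027
v 3.273 3.813 -2.463
v 4.134 4.271 -4.218
v 3.003 3.828 -2.654
v 3.915 4.123 -4.418
v 2.784 3.681 -2.854
v 3.806 3.851 -4.574
v 2.675 3.409 -3.01
v 3.837 3.529 -4.643
v 2.705 3.087 -3.079
v 3.998 3.242 -4.607
v 2.867 2.799 -3.044
v 4.247 3.067 -4.477
v 3.116 2.625 -2.913
v 4.517 3.052 -4.286
v 3.386 2.609 -2.722
f 2 4 1
f 5 2 1
f 1 4 3
f 3 5 1
f 2 8 4
f 6 2 5
f 6 8 2
f 4 8 3
f 7 5 3
f 3 8 7
f 7 6 5
f 8 6 7
f 10 9 12
f 10 12 11
f 12 9 13
f 12 13 11
f 13 9 14
f 13 14 11
f 14 9 15
f 14 15 11
f 15 9 16
f 15 16 11
f 16 9 17
f 16 17 11
f 17 9 18
f 17 18 11
f 18 9 19
f 18 19 11
f 19 9 20
f 19 20 11
f 20 9 21
f 20 21 11
f 21 9 22
f 21 22 11
f 22 9 10
f 22 10 11
f 24 23 26
f 24 26 25
f 26 23 27
f 26 27 25
f 27 23 28
f 27 28 25
f 28 23 29
f 28 29 25
f 29 23 30
f 29 30 25
f 30 23 31
f 30 31 25
f 31 23 32
f 31 32 25
f 32 23 33
f 32 33 25
f 33 23 34
f 33 34 25
f 34 23 35
f 34 35 25
f 35 23 36
f 35 36 25
f 36 23 24
f 36 24 25
f 38 40 37
f 41 38 37
f 37 40 39
f 39 41 37
f 38 44 40
f 42 38 41
f 42 44 38
f 40 44 39
f 43 41 39
f 39 44 43
f 43 42 41
f 44 42 43
f 46 45 49
f 46 49 47
f 47 49 50
f 47 50 48
f 49 45 51
f 49 51 50
f 50 51 52
f 50 52 48
f 51 45 53
f 51 53 52
f 52 53 54
f 52 54 48
f 53 45 55
f 53 55 54
f 54 55 56
f 54 56 48
f 55 45 57
f 55 57 56
f 56 57 58
f 56 58 48
f 57 45 59
f 57 59 58
f 58 59 60
f 58 60 48
f 59 45 61
f 59 61 60
f 60 61 62
f 60 62 48
f 61 45 63
f 61 63 62
f 62 63 64
f 62 64 48
f 63 45 65
f 63 65 64
f 64 65 66
f 64 66 48
f 65 45 67
f 65 67 66
f 66 67 68
f 66 68 48
f 67 45 69
f 67 69 68
f 68 69 70
f 68 70 48
f 69 45 46
f 69 46 70
f 70 46 47
f 70 47 48



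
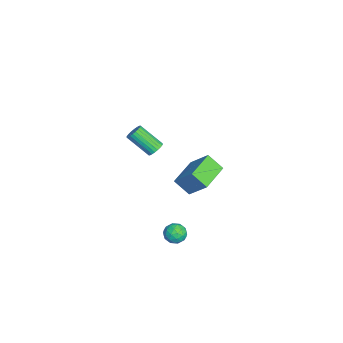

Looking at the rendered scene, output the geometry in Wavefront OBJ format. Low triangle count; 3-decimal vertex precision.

v 0.947 2.202 -3.036
v 0.644 1.376 -2.205
v -0.717 3.046 -2.804
v -1.019 2.221 -1.972
v 1.599 3.159 -1.848
v 1.297 2.334 -1.016
v -0.064 4.004 -1.615
v -0.367 3.178 -0.784
v 3.589 0.546 2.84
v 3.986 0.672 3.133
v 3.569 -0.48 4.194
v 3.171 -0.606 3.9
v 3.845 0.791 3.207
v 3.427 -0.361 4.267
v 3.664 0.872 3.224
v 3.247 -0.279 4.285
v 3.472 0.904 3.183
v 3.055 -0.247 4.244
v 3.298 0.882 3.09
v 2.88 -0.27 4.15
v 3.168 0.808 2.959
v 2.75 -0.344 4.019
v 3.102 0.694 2.809
v 2.684 -0.457 3.87
v 3.11 0.558 2.664
v 2.693 -0.594 3.725
v 3.191 0.42 2.546
v 2.774 -0.732 3.607
v 3.333 0.301 2.473
v 2.915 -0.851 3.533
v 3.513 0.219 2.455
v 3.096 -0.932 3.516
v 3.705 0.187 2.496
v 3.288 -0.964 3.557
v 3.88 0.21 2.59
v 3.462 -0.942 3.65
v 4.01 0.284 2.721
v 3.592 -0.868 3.781
v 4.076 0.397 2.87
v 3.658 -0.754 3.931
v 4.067 0.534 3.015
v 3.65 -0.618 4.076
v 3.295 2.018 -4.134
v 3.957 2.135 -4.013
v 3.443 0.945 -3.907
v 4.105 1.062 -3.786
v 3.631 1.305 -3.358
v 3.539 1.968 -3.498
v 3.861 1.112 -4.422
v 3.769 1.775 -4.562
v 4.307 1.575 -4.19
v 4.165 1.695 -3.533
v 3.235 1.385 -4.387
v 3.093 1.505 -3.73
v 3.613 2.17 -4.093
v 3.787 0.91 -3.827
v 3.508 1.053 -3.575
v 3.897 1.121 -3.504
v 3.368 2.072 -3.791
v 3.757 2.141 -3.719
v 3.565 1.654 -3.334
v 3.643 0.939 -4.201
v 4.032 1.008 -4.129
v 3.503 1.959 -4.416
v 3.892 2.027 -4.345
v 3.835 1.426 -4.586
v 4.208 1.91 -4.126
v 4.295 1.28 -3.993
v 4.151 1.309 -4.367
v 4.097 1.698 -4.449
v 4.124 1.98 -3.74
v 4.211 1.35 -3.606
v 3.933 1.493 -3.355
v 3.879 1.882 -3.437
v 4.33 1.651 -3.844
v 3.189 1.73 -4.314
v 3.276 1.1 -4.18
v 3.521 1.198 -4.483
v 3.467 1.587 -4.565
v 3.105 1.8 -3.927
v 3.192 1.17 -3.794
v 3.303 1.382 -3.471
v 3.249 1.771 -3.553
v 3.07 1.429 -4.076
f 2 4 1
f 5 2 1
f 1 4 3
f 3 5 1
f 2 8 4
f 6 2 5
f 6 8 2
f 4 8 3
f 7 5 3
f 3 8 7
f 7 6 5
f 8 6 7
f 10 9 13
f 10 13 11
f 11 13 14
f 11 14 12
f 13 9 15
f 13 15 14
f 14 15 16
f 14 16 12
f 15 9 17
f 15 17 16
f 16 17 18
f 16 18 12
f 17 9 19
f 17 19 18
f 18 19 20
f 18 20 12
f 19 9 21
f 19 21 20
f 20 21 22
f 20 22 12
f 21 9 23
f 21 23 22
f 22 23 24
f 22 24 12
f 23 9 25
f 23 25 24
f 24 25 26
f 24 26 12
f 25 9 27
f 25 27 26
f 26 27 28
f 26 28 12
f 27 9 29
f 27 29 28
f 28 29 30
f 28 30 12
f 29 9 31
f 29 31 30
f 30 31 32
f 30 32 12
f 31 9 33
f 31 33 32
f 32 33 34
f 32 34 12
f 33 9 35
f 33 35 34
f 34 35 36
f 34 36 12
f 35 9 37
f 35 37 36
f 36 37 38
f 36 38 12
f 37 9 39
f 37 39 38
f 38 39 40
f 38 40 12
f 39 9 41
f 39 41 40
f 40 41 42
f 40 42 12
f 41 9 10
f 41 10 42
f 42 10 11
f 42 11 12
f 43 80 59
f 80 54 83
f 59 83 48
f 80 83 59
f 43 59 55
f 59 48 60
f 55 60 44
f 59 60 55
f 43 55 64
f 55 44 65
f 64 65 50
f 55 65 64
f 43 64 76
f 64 50 79
f 76 79 53
f 64 79 76
f 43 76 80
f 76 53 84
f 80 84 54
f 76 84 80
f 44 60 71
f 60 48 74
f 71 74 52
f 60 74 71
f 48 83 61
f 83 54 82
f 61 82 47
f 83 82 61
f 54 84 81
f 84 53 77
f 81 77 45
f 84 77 81
f 53 79 78
f 79 50 66
f 78 66 49
f 79 66 78
f 50 65 70
f 65 44 67
f 70 67 51
f 65 67 70
f 46 72 58
f 72 52 73
f 58 73 47
f 72 73 58
f 46 58 56
f 58 47 57
f 56 57 45
f 58 57 56
f 46 56 63
f 56 45 62
f 63 62 49
f 56 62 63
f 46 63 68
f 63 49 69
f 68 69 51
f 63 69 68
f 46 68 72
f 68 51 75
f 72 75 52
f 68 75 72
f 47 73 61
f 73 52 74
f 61 74 48
f 73 74 61
f 45 57 81
f 57 47 82
f 81 82 54
f 57 82 81
f 49 62 78
f 62 45 77
f 78 77 53
f 62 77 78
f 51 69 70
f 69 49 66
f 70 66 50
f 69 66 70
f 52 75 71
f 75 51 67
f 71 67 44
f 75 67 71



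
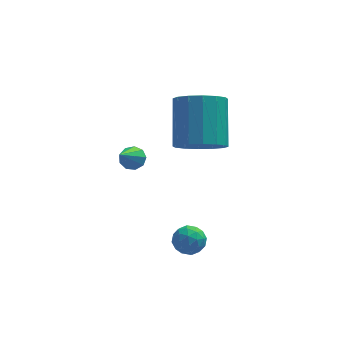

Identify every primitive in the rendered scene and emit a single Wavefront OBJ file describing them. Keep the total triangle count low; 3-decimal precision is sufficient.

v 2.019 3.118 1.353
v 2.548 2.526 1.944
v 2.629 4.03 3.378
v 2.101 4.622 2.787
v 2.895 2.776 1.662
v 2.977 4.28 3.096
v 3.008 3.118 1.297
v 3.089 4.622 2.732
v 2.855 3.46 0.947
v 2.937 4.964 2.382
v 2.479 3.71 0.706
v 2.56 5.214 2.14
v 1.979 3.802 0.638
v 2.061 5.306 2.072
v 1.491 3.71 0.762
v 1.572 5.214 2.196
v 1.143 3.46 1.044
v 1.225 4.964 2.478
v 1.031 3.118 1.408
v 1.112 4.622 2.843
v 1.183 2.776 1.758
v 1.265 4.28 3.193
v 1.56 2.526 2
v 1.641 4.03 3.434
v 2.059 2.434 2.068
v 2.141 3.938 3.502
v -0.371 4.334 -0.232
v 0.011 4.498 0.079
v -0.869 3.106 1.032
v -0.285 4.684 0.143
v -0.622 4.706 0.031
v -0.842 4.553 -0.204
v -0.841 4.298 -0.451
v -0.621 4.059 -0.596
v -0.283 3.949 -0.571
v 0.013 4.019 -0.386
v 0.129 4.236 -0.13
v 0.834 -0.005 -1.163
v 1.209 0.405 -1.483
v 1.671 -0.405 -0.697
v 2.046 0.005 -1.017
v 1.649 0.221 -0.562
v 1.133 0.469 -0.85
v 1.747 -0.469 -1.33
v 1.231 -0.221 -1.618
v 1.774 0.118 -1.587
v 1.713 0.545 -1.112
v 1.167 -0.545 -1.068
v 1.106 -0.118 -0.593
v 0.948 0.235 -1.364
v 1.932 -0.235 -0.816
v 1.699 -0.108 -0.548
v 1.919 0.133 -0.737
v 0.903 0.273 -0.992
v 1.124 0.514 -1.18
v 1.382 0.406 -0.638
v 1.756 -0.514 -1
v 1.977 -0.273 -1.188
v 0.961 -0.133 -1.443
v 1.181 0.108 -1.632
v 1.498 -0.406 -1.542
v 1.501 0.308 -1.613
v 1.992 0.072 -1.339
v 1.817 -0.206 -1.523
v 1.513 -0.06 -1.693
v 1.465 0.559 -1.334
v 1.957 0.323 -1.06
v 1.724 0.45 -0.792
v 1.42 0.596 -0.961
v 1.797 0.39 -1.395
v 0.923 -0.323 -1.12
v 1.415 -0.559 -0.846
v 1.46 -0.596 -1.219
v 1.156 -0.45 -1.388
v 0.888 -0.072 -0.841
v 1.379 -0.308 -0.567
v 1.367 0.06 -0.487
v 1.063 0.206 -0.657
v 1.083 -0.39 -0.785
f 2 1 5
f 2 5 3
f 3 5 6
f 3 6 4
f 5 1 7
f 5 7 6
f 6 7 8
f 6 8 4
f 7 1 9
f 7 9 8
f 8 9 10
f 8 10 4
f 9 1 11
f 9 11 10
f 10 11 12
f 10 12 4
f 11 1 13
f 11 13 12
f 12 13 14
f 12 14 4
f 13 1 15
f 13 15 14
f 14 15 16
f 14 16 4
f 15 1 17
f 15 17 16
f 16 17 18
f 16 18 4
f 17 1 19
f 17 19 18
f 18 19 20
f 18 20 4
f 19 1 21
f 19 21 20
f 20 21 22
f 20 22 4
f 21 1 23
f 21 23 22
f 22 23 24
f 22 24 4
f 23 1 25
f 23 25 24
f 24 25 26
f 24 26 4
f 25 1 2
f 25 2 26
f 26 2 3
f 26 3 4
f 28 27 30
f 28 30 29
f 30 27 31
f 30 31 29
f 31 27 32
f 31 32 29
f 32 27 33
f 32 33 29
f 33 27 34
f 33 34 29
f 34 27 35
f 34 35 29
f 35 27 36
f 35 36 29
f 36 27 37
f 36 37 29
f 37 27 28
f 37 28 29
f 38 75 54
f 75 49 78
f 54 78 43
f 75 78 54
f 38 54 50
f 54 43 55
f 50 55 39
f 54 55 50
f 38 50 59
f 50 39 60
f 59 60 45
f 50 60 59
f 38 59 71
f 59 45 74
f 71 74 48
f 59 74 71
f 38 71 75
f 71 48 79
f 75 79 49
f 71 79 75
f 39 55 66
f 55 43 69
f 66 69 47
f 55 69 66
f 43 78 56
f 78 49 77
f 56 77 42
f 78 77 56
f 49 79 76
f 79 48 72
f 76 72 40
f 79 72 76
f 48 74 73
f 74 45 61
f 73 61 44
f 74 61 73
f 45 60 65
f 60 39 62
f 65 62 46
f 60 62 65
f 41 67 53
f 67 47 68
f 53 68 42
f 67 68 53
f 41 53 51
f 53 42 52
f 51 52 40
f 53 52 51
f 41 51 58
f 51 40 57
f 58 57 44
f 51 57 58
f 41 58 63
f 58 44 64
f 63 64 46
f 58 64 63
f 41 63 67
f 63 46 70
f 67 70 47
f 63 70 67
f 42 68 56
f 68 47 69
f 56 69 43
f 68 69 56
f 40 52 76
f 52 42 77
f 76 77 49
f 52 77 76
f 44 57 73
f 57 40 72
f 73 72 48
f 57 72 73
f 46 64 65
f 64 44 61
f 65 61 45
f 64 61 65
f 47 70 66
f 70 46 62
f 66 62 39
f 70 62 66



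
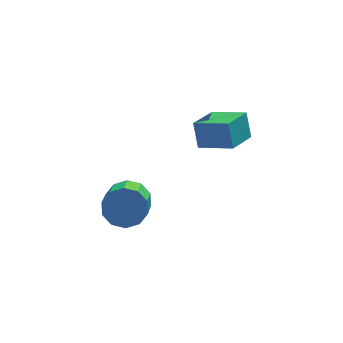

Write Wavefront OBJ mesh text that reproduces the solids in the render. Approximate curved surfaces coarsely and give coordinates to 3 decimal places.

v 1.42 2.206 -0.413
v 1.352 2.689 0.528
v 2.298 3.154 -0.836
v 2.23 3.637 0.105
v 2.47 1.443 0.055
v 2.402 1.926 0.996
v 3.348 2.391 -0.368
v 3.28 2.874 0.573
v -1.298 0.877 -1.526
v -0.888 0.415 -2.034
v -1.212 -0.72 -1.262
v -1.622 -0.257 -0.754
v -0.577 0.566 -1.681
v -0.901 -0.568 -0.909
v -0.542 0.837 -1.268
v -0.866 -0.298 -0.496
v -0.795 1.123 -0.954
v -1.119 -0.012 -0.182
v -1.24 1.315 -0.859
v -1.564 0.18 -0.087
v -1.708 1.34 -1.018
v -2.032 0.205 -0.246
v -2.019 1.188 -1.371
v -2.343 0.054 -0.599
v -2.054 0.918 -1.784
v -2.378 -0.217 -1.012
v -1.801 0.632 -2.098
v -2.125 -0.503 -1.326
v -1.356 0.44 -2.193
v -1.68 -0.695 -1.421
f 2 4 1
f 5 2 1
f 1 4 3
f 3 5 1
f 2 8 4
f 6 2 5
f 6 8 2
f 4 8 3
f 7 5 3
f 3 8 7
f 7 6 5
f 8 6 7
f 10 9 13
f 10 13 11
f 11 13 14
f 11 14 12
f 13 9 15
f 13 15 14
f 14 15 16
f 14 16 12
f 15 9 17
f 15 17 16
f 16 17 18
f 16 18 12
f 17 9 19
f 17 19 18
f 18 19 20
f 18 20 12
f 19 9 21
f 19 21 20
f 20 21 22
f 20 22 12
f 21 9 23
f 21 23 22
f 22 23 24
f 22 24 12
f 23 9 25
f 23 25 24
f 24 25 26
f 24 26 12
f 25 9 27
f 25 27 26
f 26 27 28
f 26 28 12
f 27 9 29
f 27 29 28
f 28 29 30
f 28 30 12
f 29 9 10
f 29 10 30
f 30 10 11
f 30 11 12



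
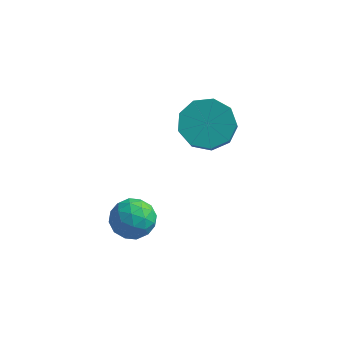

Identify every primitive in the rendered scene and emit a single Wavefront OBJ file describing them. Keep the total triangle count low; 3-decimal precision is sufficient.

v 3.276 3.871 2.323
v 4.154 3.609 1.898
v 4.341 2.947 2.691
v 3.464 3.209 3.117
v 4.248 4.145 2.323
v 4.436 3.483 3.116
v 3.888 4.553 2.748
v 4.075 3.891 3.542
v 3.241 4.642 2.975
v 3.428 3.98 3.768
v 2.611 4.37 2.897
v 2.798 3.708 3.69
v 2.292 3.864 2.55
v 2.479 3.202 3.343
v 2.434 3.362 2.097
v 2.621 2.7 2.891
v 2.97 3.098 1.751
v 3.157 2.436 2.544
v 3.649 3.195 1.672
v 3.836 2.533 2.465
v 2.076 0.537 0.935
v 2.782 0.184 0.645
v 1.358 -0.524 0.475
v 2.064 -0.877 0.185
v 1.934 -0.814 1.014
v 2.378 -0.159 1.298
v 1.762 -0.181 -0.178
v 2.206 0.474 0.106
v 2.589 -0.26 -0.042
v 2.695 -0.651 0.695
v 1.445 0.311 0.425
v 1.551 -0.08 1.162
v 2.492 0.454 0.83
v 1.648 -0.794 0.29
v 1.572 -0.757 0.777
v 1.987 -0.964 0.607
v 2.254 0.252 1.214
v 2.67 0.045 1.044
v 2.171 -0.542 1.261
v 1.47 -0.385 0.076
v 1.886 -0.592 -0.094
v 2.153 0.624 0.513
v 2.568 0.417 0.343
v 1.969 0.202 -0.141
v 2.793 -0.015 0.256
v 2.372 -0.638 -0.014
v 2.194 -0.229 -0.228
v 2.455 0.156 -0.061
v 2.856 -0.245 0.689
v 2.434 -0.868 0.419
v 2.357 -0.832 0.906
v 2.618 -0.446 1.073
v 2.742 -0.506 0.285
v 1.706 0.528 0.701
v 1.284 -0.095 0.431
v 1.522 0.106 0.047
v 1.783 0.492 0.214
v 1.768 0.298 1.134
v 1.347 -0.325 0.864
v 1.685 -0.496 1.181
v 1.946 -0.111 1.348
v 1.398 0.166 0.835
f 2 1 5
f 2 5 3
f 3 5 6
f 3 6 4
f 5 1 7
f 5 7 6
f 6 7 8
f 6 8 4
f 7 1 9
f 7 9 8
f 8 9 10
f 8 10 4
f 9 1 11
f 9 11 10
f 10 11 12
f 10 12 4
f 11 1 13
f 11 13 12
f 12 13 14
f 12 14 4
f 13 1 15
f 13 15 14
f 14 15 16
f 14 16 4
f 15 1 17
f 15 17 16
f 16 17 18
f 16 18 4
f 17 1 19
f 17 19 18
f 18 19 20
f 18 20 4
f 19 1 2
f 19 2 20
f 20 2 3
f 20 3 4
f 21 58 37
f 58 32 61
f 37 61 26
f 58 61 37
f 21 37 33
f 37 26 38
f 33 38 22
f 37 38 33
f 21 33 42
f 33 22 43
f 42 43 28
f 33 43 42
f 21 42 54
f 42 28 57
f 54 57 31
f 42 57 54
f 21 54 58
f 54 31 62
f 58 62 32
f 54 62 58
f 22 38 49
f 38 26 52
f 49 52 30
f 38 52 49
f 26 61 39
f 61 32 60
f 39 60 25
f 61 60 39
f 32 62 59
f 62 31 55
f 59 55 23
f 62 55 59
f 31 57 56
f 57 28 44
f 56 44 27
f 57 44 56
f 28 43 48
f 43 22 45
f 48 45 29
f 43 45 48
f 24 50 36
f 50 30 51
f 36 51 25
f 50 51 36
f 24 36 34
f 36 25 35
f 34 35 23
f 36 35 34
f 24 34 41
f 34 23 40
f 41 40 27
f 34 40 41
f 24 41 46
f 41 27 47
f 46 47 29
f 41 47 46
f 24 46 50
f 46 29 53
f 50 53 30
f 46 53 50
f 25 51 39
f 51 30 52
f 39 52 26
f 51 52 39
f 23 35 59
f 35 25 60
f 59 60 32
f 35 60 59
f 27 40 56
f 40 23 55
f 56 55 31
f 40 55 56
f 29 47 48
f 47 27 44
f 48 44 28
f 47 44 48
f 30 53 49
f 53 29 45
f 49 45 22
f 53 45 49



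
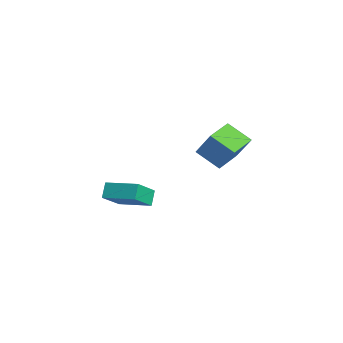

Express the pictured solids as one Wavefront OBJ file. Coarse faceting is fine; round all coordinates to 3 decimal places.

v -2.682 -3.963 -4.051
v -1.779 -5.144 -2.984
v -3.193 -3.619 -3.238
v -2.29 -4.8 -2.171
v -1.31 -2.64 -3.749
v -0.407 -3.821 -2.682
v -1.821 -2.296 -2.936
v -0.918 -3.477 -1.869
v -3.359 1.833 -2.613
v -4.364 0.851 -1.656
v -4.384 3.19 -2.296
v -5.389 2.208 -1.338
v -2.291 2.272 -1.042
v -3.296 1.29 -0.084
v -3.316 3.629 -0.724
v -4.321 2.647 0.233
f 2 4 1
f 5 2 1
f 1 4 3
f 3 5 1
f 2 8 4
f 6 2 5
f 6 8 2
f 4 8 3
f 7 5 3
f 3 8 7
f 7 6 5
f 8 6 7
f 10 12 9
f 13 10 9
f 9 12 11
f 11 13 9
f 10 16 12
f 14 10 13
f 14 16 10
f 12 16 11
f 15 13 11
f 11 16 15
f 15 14 13
f 16 14 15



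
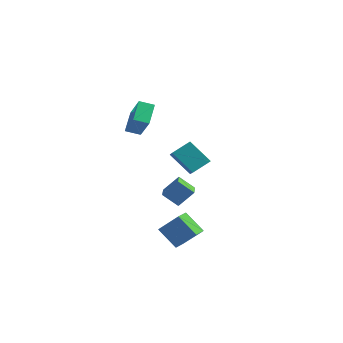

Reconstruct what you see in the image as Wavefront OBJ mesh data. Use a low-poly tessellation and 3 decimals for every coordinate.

v -4.069 1.178 -3.435
v -3.364 1.939 -2.296
v -3.155 1.719 -4.362
v -2.451 2.48 -3.223
v -3.149 -0 -3.217
v -2.445 0.761 -2.078
v -2.236 0.541 -4.144
v -1.531 1.302 -3.005
v -2.989 0.58 0.288
v -1.839 -0.547 1.116
v -2.45 1.71 1.077
v -1.3 0.584 1.905
v -1.58 0.936 -1.185
v -0.43 -0.19 -0.357
v -1.041 2.067 -0.396
v 0.109 0.94 0.432
v -0.018 -4.057 -3.906
v 1.316 -3.692 -2.49
v -0.206 -3.118 -3.972
v 1.129 -2.753 -2.555
v 1.271 -3.887 -5.165
v 2.606 -3.522 -3.748
v 1.084 -2.948 -5.23
v 2.418 -2.583 -3.814
v -4.621 -1.923 2.762
v -3.273 -2.632 4.322
v -5.235 -0.677 3.86
v -3.887 -1.387 5.419
v -3.873 -1.253 2.421
v -2.525 -1.963 3.98
v -4.487 -0.008 3.518
v -3.139 -0.717 5.078
f 2 4 1
f 5 2 1
f 1 4 3
f 3 5 1
f 2 8 4
f 6 2 5
f 6 8 2
f 4 8 3
f 7 5 3
f 3 8 7
f 7 6 5
f 8 6 7
f 10 12 9
f 13 10 9
f 9 12 11
f 11 13 9
f 10 16 12
f 14 10 13
f 14 16 10
f 12 16 11
f 15 13 11
f 11 16 15
f 15 14 13
f 16 14 15
f 18 20 17
f 21 18 17
f 17 20 19
f 19 21 17
f 18 24 20
f 22 18 21
f 22 24 18
f 20 24 19
f 23 21 19
f 19 24 23
f 23 22 21
f 24 22 23
f 26 28 25
f 29 26 25
f 25 28 27
f 27 29 25
f 26 32 28
f 30 26 29
f 30 32 26
f 28 32 27
f 31 29 27
f 27 32 31
f 31 30 29
f 32 30 31



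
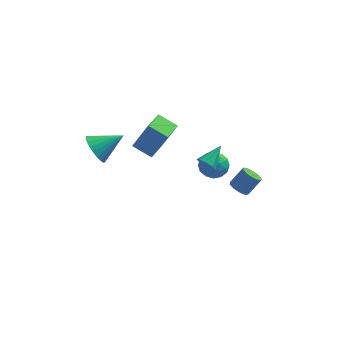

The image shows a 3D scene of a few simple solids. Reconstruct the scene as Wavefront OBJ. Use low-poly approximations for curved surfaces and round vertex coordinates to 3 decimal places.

v 3.048 3.683 -3.838
v 3.497 3.179 -3.924
v 4.221 3.654 -2.928
v 3.772 4.157 -2.842
v 3.616 3.545 -4.185
v 4.34 4.02 -3.189
v 3.47 3.975 -4.284
v 4.194 4.45 -3.288
v 3.126 4.269 -4.174
v 3.85 4.743 -3.178
v 2.746 4.288 -3.907
v 3.47 4.763 -2.911
v 2.507 4.024 -3.608
v 3.231 4.499 -2.611
v 2.521 3.6 -3.416
v 3.245 4.075 -2.42
v 2.782 3.215 -3.422
v 3.506 3.69 -2.426
v 3.167 3.049 -3.623
v 3.891 3.523 -2.626
v 1.483 -0.54 2.187
v 1.86 -0.445 1.704
v 2.197 0.52 2.953
v 1.472 -0.172 1.688
v 1.09 -0.114 1.964
v 0.939 -0.306 2.371
v 1.106 -0.634 2.67
v 1.493 -0.908 2.686
v 1.875 -0.965 2.41
v 2.026 -0.774 2.003
v -4.51 -1.147 3.513
v -3.987 -1.869 3.059
v -3.03 -0.613 4.367
v -3.947 -1.575 2.806
v -3.993 -1.216 2.66
v -4.117 -0.847 2.644
v -4.301 -0.523 2.76
v -4.517 -0.294 2.991
v -4.732 -0.196 3.302
v -4.913 -0.242 3.644
v -5.032 -0.426 3.967
v -5.073 -0.72 4.22
v -5.027 -1.079 4.366
v -4.903 -1.448 4.382
v -4.718 -1.772 4.266
v -4.503 -2 4.035
v -4.288 -2.099 3.725
v -4.107 -2.053 3.382
v -2.991 2.58 0.57
v -2.074 2.583 2.481
v -2.577 4.008 0.37
v -1.66 4.01 2.281
v -1.84 2.17 0.019
v -0.923 2.172 1.93
v -1.426 3.597 -0.181
v -0.509 3.6 1.73
v 1.38 2.403 -0.088
v 2.119 2.348 0.484
v 1.341 0.892 -0.184
v 2.08 0.837 0.388
v 1.253 1.127 0.718
v 1.277 2.061 0.777
v 2.183 1.179 -0.477
v 2.207 2.113 -0.418
v 2.615 1.591 0.244
v 2.04 1.559 0.982
v 1.42 1.681 -0.682
v 0.845 1.649 0.056
v 1.753 2.508 0.206
v 1.707 0.732 0.094
v 1.221 0.903 0.287
v 1.655 0.87 0.624
v 1.259 2.34 0.378
v 1.693 2.307 0.715
v 1.184 1.59 0.852
v 1.767 0.933 -0.415
v 2.201 0.9 -0.078
v 1.805 2.37 -0.324
v 2.239 2.337 0.013
v 2.276 1.65 -0.552
v 2.478 2.031 0.402
v 2.455 1.143 0.345
v 2.516 1.344 -0.163
v 2.53 1.892 -0.128
v 2.141 2.012 0.835
v 2.118 1.124 0.779
v 1.632 1.295 0.973
v 1.646 1.844 1.007
v 2.432 1.567 0.694
v 1.342 2.116 -0.479
v 1.319 1.228 -0.535
v 1.814 1.396 -0.707
v 1.828 1.945 -0.673
v 1.005 2.097 -0.045
v 0.982 1.209 -0.102
v 0.93 1.348 0.428
v 0.944 1.896 0.463
v 1.028 1.673 -0.394
f 2 1 5
f 2 5 3
f 3 5 6
f 3 6 4
f 5 1 7
f 5 7 6
f 6 7 8
f 6 8 4
f 7 1 9
f 7 9 8
f 8 9 10
f 8 10 4
f 9 1 11
f 9 11 10
f 10 11 12
f 10 12 4
f 11 1 13
f 11 13 12
f 12 13 14
f 12 14 4
f 13 1 15
f 13 15 14
f 14 15 16
f 14 16 4
f 15 1 17
f 15 17 16
f 16 17 18
f 16 18 4
f 17 1 19
f 17 19 18
f 18 19 20
f 18 20 4
f 19 1 2
f 19 2 20
f 20 2 3
f 20 3 4
f 22 21 24
f 22 24 23
f 24 21 25
f 24 25 23
f 25 21 26
f 25 26 23
f 26 21 27
f 26 27 23
f 27 21 28
f 27 28 23
f 28 21 29
f 28 29 23
f 29 21 30
f 29 30 23
f 30 21 22
f 30 22 23
f 32 31 34
f 32 34 33
f 34 31 35
f 34 35 33
f 35 31 36
f 35 36 33
f 36 31 37
f 36 37 33
f 37 31 38
f 37 38 33
f 38 31 39
f 38 39 33
f 39 31 40
f 39 40 33
f 40 31 41
f 40 41 33
f 41 31 42
f 41 42 33
f 42 31 43
f 42 43 33
f 43 31 44
f 43 44 33
f 44 31 45
f 44 45 33
f 45 31 46
f 45 46 33
f 46 31 47
f 46 47 33
f 47 31 48
f 47 48 33
f 48 31 32
f 48 32 33
f 50 52 49
f 53 50 49
f 49 52 51
f 51 53 49
f 50 56 52
f 54 50 53
f 54 56 50
f 52 56 51
f 55 53 51
f 51 56 55
f 55 54 53
f 56 54 55
f 57 94 73
f 94 68 97
f 73 97 62
f 94 97 73
f 57 73 69
f 73 62 74
f 69 74 58
f 73 74 69
f 57 69 78
f 69 58 79
f 78 79 64
f 69 79 78
f 57 78 90
f 78 64 93
f 90 93 67
f 78 93 90
f 57 90 94
f 90 67 98
f 94 98 68
f 90 98 94
f 58 74 85
f 74 62 88
f 85 88 66
f 74 88 85
f 62 97 75
f 97 68 96
f 75 96 61
f 97 96 75
f 68 98 95
f 98 67 91
f 95 91 59
f 98 91 95
f 67 93 92
f 93 64 80
f 92 80 63
f 93 80 92
f 64 79 84
f 79 58 81
f 84 81 65
f 79 81 84
f 60 86 72
f 86 66 87
f 72 87 61
f 86 87 72
f 60 72 70
f 72 61 71
f 70 71 59
f 72 71 70
f 60 70 77
f 70 59 76
f 77 76 63
f 70 76 77
f 60 77 82
f 77 63 83
f 82 83 65
f 77 83 82
f 60 82 86
f 82 65 89
f 86 89 66
f 82 89 86
f 61 87 75
f 87 66 88
f 75 88 62
f 87 88 75
f 59 71 95
f 71 61 96
f 95 96 68
f 71 96 95
f 63 76 92
f 76 59 91
f 92 91 67
f 76 91 92
f 65 83 84
f 83 63 80
f 84 80 64
f 83 80 84
f 66 89 85
f 89 65 81
f 85 81 58
f 89 81 85



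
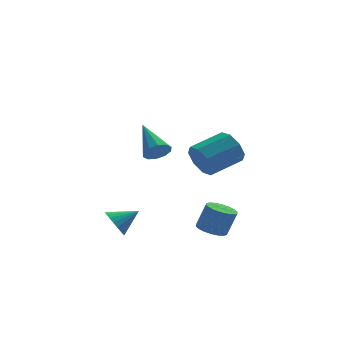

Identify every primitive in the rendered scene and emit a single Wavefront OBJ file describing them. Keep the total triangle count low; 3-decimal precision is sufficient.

v -2.054 -3.832 -2.072
v -1.701 -3.532 -2.749
v -0.886 -3.708 -1.408
v -1.817 -3.249 -2.598
v -1.974 -3.067 -2.356
v -2.145 -3.017 -2.065
v -2.3 -3.108 -1.775
v -2.413 -3.325 -1.537
v -2.463 -3.629 -1.392
v -2.443 -3.968 -1.364
v -2.356 -4.284 -1.458
v -2.216 -4.521 -1.659
v -2.049 -4.64 -1.931
v -1.882 -4.619 -2.228
v -1.745 -4.461 -2.498
v -1.662 -4.195 -2.694
v -1.646 -3.866 -2.783
v 2.471 -3.995 -2.785
v 3.138 -3.682 -3.041
v 3.635 -3.652 -1.712
v 2.969 -3.965 -1.455
v 2.943 -3.403 -2.974
v 3.44 -3.373 -1.645
v 2.654 -3.241 -2.87
v 3.151 -3.211 -1.54
v 2.329 -3.229 -2.749
v 2.826 -3.199 -1.419
v 2.032 -3.368 -2.635
v 2.529 -3.338 -1.305
v 1.822 -3.632 -2.55
v 2.319 -3.602 -1.221
v 1.741 -3.967 -2.512
v 2.238 -3.937 -1.183
v 1.805 -4.308 -2.528
v 2.302 -4.278 -1.199
v 2 -4.587 -2.595
v 2.497 -4.557 -1.266
v 2.289 -4.749 -2.7
v 2.786 -4.719 -1.37
v 2.614 -4.761 -2.821
v 3.111 -4.731 -1.491
v 2.911 -4.622 -2.935
v 3.408 -4.592 -1.605
v 3.121 -4.358 -3.019
v 3.618 -4.328 -1.69
v 3.202 -4.023 -3.057
v 3.699 -3.993 -1.728
v 0.102 -3.064 2.042
v 0.548 -2.682 1.626
v -0.282 -1.376 3.178
v 0.14 -2.656 1.45
v -0.282 -2.786 1.5
v -0.558 -3.023 1.758
v -0.582 -3.274 2.124
v -0.344 -3.446 2.459
v 0.064 -3.471 2.635
v 0.486 -3.341 2.584
v 0.762 -3.105 2.327
v 0.786 -2.853 1.961
v 3.122 1.669 -0.646
v 3.57 1.285 -1.49
v 5.326 1.946 -0.858
v 4.878 2.331 -0.014
v 3.326 2.028 -1.59
v 5.082 2.689 -0.958
v 2.963 2.561 -1.137
v 4.719 3.222 -0.505
v 2.692 2.571 -0.396
v 4.448 3.233 0.235
v 2.674 2.054 0.198
v 4.43 2.715 0.83
v 2.918 1.311 0.298
v 4.674 1.972 0.93
v 3.281 0.778 -0.155
v 5.037 1.439 0.477
v 3.552 0.767 -0.895
v 5.308 1.429 -0.264
f 2 1 4
f 2 4 3
f 4 1 5
f 4 5 3
f 5 1 6
f 5 6 3
f 6 1 7
f 6 7 3
f 7 1 8
f 7 8 3
f 8 1 9
f 8 9 3
f 9 1 10
f 9 10 3
f 10 1 11
f 10 11 3
f 11 1 12
f 11 12 3
f 12 1 13
f 12 13 3
f 13 1 14
f 13 14 3
f 14 1 15
f 14 15 3
f 15 1 16
f 15 16 3
f 16 1 17
f 16 17 3
f 17 1 2
f 17 2 3
f 19 18 22
f 19 22 20
f 20 22 23
f 20 23 21
f 22 18 24
f 22 24 23
f 23 24 25
f 23 25 21
f 24 18 26
f 24 26 25
f 25 26 27
f 25 27 21
f 26 18 28
f 26 28 27
f 27 28 29
f 27 29 21
f 28 18 30
f 28 30 29
f 29 30 31
f 29 31 21
f 30 18 32
f 30 32 31
f 31 32 33
f 31 33 21
f 32 18 34
f 32 34 33
f 33 34 35
f 33 35 21
f 34 18 36
f 34 36 35
f 35 36 37
f 35 37 21
f 36 18 38
f 36 38 37
f 37 38 39
f 37 39 21
f 38 18 40
f 38 40 39
f 39 40 41
f 39 41 21
f 40 18 42
f 40 42 41
f 41 42 43
f 41 43 21
f 42 18 44
f 42 44 43
f 43 44 45
f 43 45 21
f 44 18 46
f 44 46 45
f 45 46 47
f 45 47 21
f 46 18 19
f 46 19 47
f 47 19 20
f 47 20 21
f 49 48 51
f 49 51 50
f 51 48 52
f 51 52 50
f 52 48 53
f 52 53 50
f 53 48 54
f 53 54 50
f 54 48 55
f 54 55 50
f 55 48 56
f 55 56 50
f 56 48 57
f 56 57 50
f 57 48 58
f 57 58 50
f 58 48 59
f 58 59 50
f 59 48 49
f 59 49 50
f 61 60 64
f 61 64 62
f 62 64 65
f 62 65 63
f 64 60 66
f 64 66 65
f 65 66 67
f 65 67 63
f 66 60 68
f 66 68 67
f 67 68 69
f 67 69 63
f 68 60 70
f 68 70 69
f 69 70 71
f 69 71 63
f 70 60 72
f 70 72 71
f 71 72 73
f 71 73 63
f 72 60 74
f 72 74 73
f 73 74 75
f 73 75 63
f 74 60 76
f 74 76 75
f 75 76 77
f 75 77 63
f 76 60 61
f 76 61 77
f 77 61 62
f 77 62 63



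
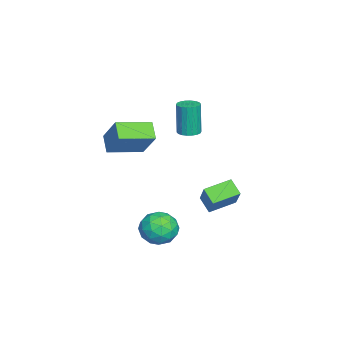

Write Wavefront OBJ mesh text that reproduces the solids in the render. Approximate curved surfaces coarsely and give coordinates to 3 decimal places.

v -2.621 -0.681 1.457
v -2.006 -0.379 1.538
v -2.243 -0.457 3.643
v -2.859 -0.759 3.563
v -2.198 -0.14 1.525
v -2.436 -0.218 3.63
v -2.474 -0.008 1.499
v -2.712 -0.086 3.604
v -2.78 -0.009 1.465
v -3.017 -0.088 3.57
v -3.053 -0.143 1.429
v -3.291 -0.222 3.534
v -3.242 -0.384 1.399
v -3.479 -0.463 3.504
v -3.307 -0.684 1.38
v -3.544 -0.762 3.485
v -3.237 -0.983 1.377
v -3.474 -1.061 3.482
v -3.044 -1.222 1.39
v -3.282 -1.3 3.495
v -2.768 -1.354 1.416
v -3.006 -1.432 3.521
v -2.463 -1.352 1.45
v -2.7 -1.431 3.555
v -2.189 -1.218 1.486
v -2.427 -1.297 3.591
v -2.001 -0.977 1.516
v -2.238 -1.056 3.621
v -1.936 -0.678 1.535
v -2.173 -0.756 3.64
v 2.361 -4.331 2.276
v 1.446 -4.698 2.995
v 1.348 -2.529 1.906
v 0.434 -2.895 2.625
v 3.326 -3.445 3.955
v 2.412 -3.811 4.674
v 2.314 -1.642 3.585
v 1.399 -2.009 4.304
v 2.007 -0.422 -3.538
v 3.134 -0.742 -3.737
v 1.546 -2.258 -3.203
v 2.673 -2.578 -3.402
v 2.396 -1.947 -2.434
v 2.681 -0.812 -2.641
v 1.999 -2.188 -4.299
v 2.284 -1.053 -4.506
v 3.129 -1.833 -4.207
v 3.375 -1.684 -3.054
v 1.305 -1.316 -3.886
v 1.551 -1.167 -2.733
v 2.611 -0.421 -3.667
v 2.069 -2.579 -3.273
v 1.906 -2.208 -2.704
v 2.569 -2.396 -2.821
v 2.345 -0.462 -3.023
v 3.007 -0.65 -3.14
v 2.573 -1.358 -2.374
v 1.673 -2.35 -3.8
v 2.335 -2.538 -3.917
v 2.111 -0.604 -4.119
v 2.774 -0.792 -4.236
v 2.107 -1.642 -4.566
v 3.271 -1.25 -4.06
v 3 -2.329 -3.863
v 2.603 -2.1 -4.391
v 2.771 -1.433 -4.513
v 3.415 -1.162 -3.383
v 3.144 -2.241 -3.185
v 2.981 -1.871 -2.616
v 3.149 -1.204 -2.738
v 3.412 -1.804 -3.659
v 1.536 -0.759 -3.755
v 1.265 -1.838 -3.557
v 1.531 -1.796 -4.202
v 1.699 -1.129 -4.324
v 1.68 -0.671 -3.077
v 1.409 -1.75 -2.88
v 1.909 -1.567 -2.427
v 2.077 -0.9 -2.549
v 1.268 -1.196 -3.281
v -1.054 1.723 -1.989
v 0.266 2.149 -0.426
v -0.426 2.335 -2.686
v 0.894 2.761 -1.123
v -0.154 0.359 -2.377
v 1.166 0.785 -0.814
v 0.474 0.971 -3.074
v 1.794 1.397 -1.511
f 2 1 5
f 2 5 3
f 3 5 6
f 3 6 4
f 5 1 7
f 5 7 6
f 6 7 8
f 6 8 4
f 7 1 9
f 7 9 8
f 8 9 10
f 8 10 4
f 9 1 11
f 9 11 10
f 10 11 12
f 10 12 4
f 11 1 13
f 11 13 12
f 12 13 14
f 12 14 4
f 13 1 15
f 13 15 14
f 14 15 16
f 14 16 4
f 15 1 17
f 15 17 16
f 16 17 18
f 16 18 4
f 17 1 19
f 17 19 18
f 18 19 20
f 18 20 4
f 19 1 21
f 19 21 20
f 20 21 22
f 20 22 4
f 21 1 23
f 21 23 22
f 22 23 24
f 22 24 4
f 23 1 25
f 23 25 24
f 24 25 26
f 24 26 4
f 25 1 27
f 25 27 26
f 26 27 28
f 26 28 4
f 27 1 29
f 27 29 28
f 28 29 30
f 28 30 4
f 29 1 2
f 29 2 30
f 30 2 3
f 30 3 4
f 32 34 31
f 35 32 31
f 31 34 33
f 33 35 31
f 32 38 34
f 36 32 35
f 36 38 32
f 34 38 33
f 37 35 33
f 33 38 37
f 37 36 35
f 38 36 37
f 39 76 55
f 76 50 79
f 55 79 44
f 76 79 55
f 39 55 51
f 55 44 56
f 51 56 40
f 55 56 51
f 39 51 60
f 51 40 61
f 60 61 46
f 51 61 60
f 39 60 72
f 60 46 75
f 72 75 49
f 60 75 72
f 39 72 76
f 72 49 80
f 76 80 50
f 72 80 76
f 40 56 67
f 56 44 70
f 67 70 48
f 56 70 67
f 44 79 57
f 79 50 78
f 57 78 43
f 79 78 57
f 50 80 77
f 80 49 73
f 77 73 41
f 80 73 77
f 49 75 74
f 75 46 62
f 74 62 45
f 75 62 74
f 46 61 66
f 61 40 63
f 66 63 47
f 61 63 66
f 42 68 54
f 68 48 69
f 54 69 43
f 68 69 54
f 42 54 52
f 54 43 53
f 52 53 41
f 54 53 52
f 42 52 59
f 52 41 58
f 59 58 45
f 52 58 59
f 42 59 64
f 59 45 65
f 64 65 47
f 59 65 64
f 42 64 68
f 64 47 71
f 68 71 48
f 64 71 68
f 43 69 57
f 69 48 70
f 57 70 44
f 69 70 57
f 41 53 77
f 53 43 78
f 77 78 50
f 53 78 77
f 45 58 74
f 58 41 73
f 74 73 49
f 58 73 74
f 47 65 66
f 65 45 62
f 66 62 46
f 65 62 66
f 48 71 67
f 71 47 63
f 67 63 40
f 71 63 67
f 82 84 81
f 85 82 81
f 81 84 83
f 83 85 81
f 82 88 84
f 86 82 85
f 86 88 82
f 84 88 83
f 87 85 83
f 83 88 87
f 87 86 85
f 88 86 87

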